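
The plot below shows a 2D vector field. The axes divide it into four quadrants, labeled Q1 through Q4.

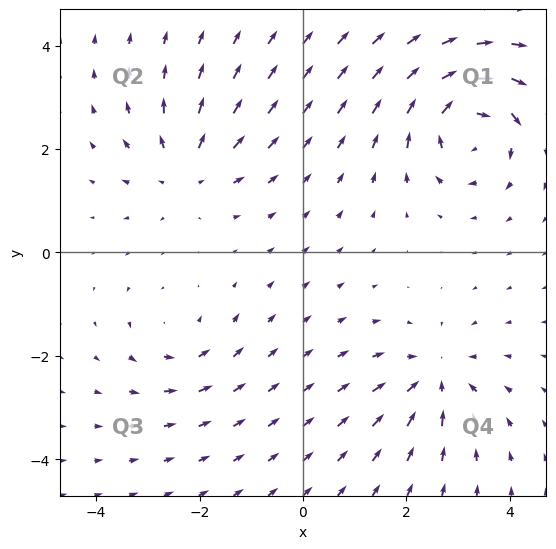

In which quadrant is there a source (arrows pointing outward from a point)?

The source sits at approximately (-2.3, 1.6), which lies in quadrant Q2. The divergence there is about +4, positive as expected for a source.

Q2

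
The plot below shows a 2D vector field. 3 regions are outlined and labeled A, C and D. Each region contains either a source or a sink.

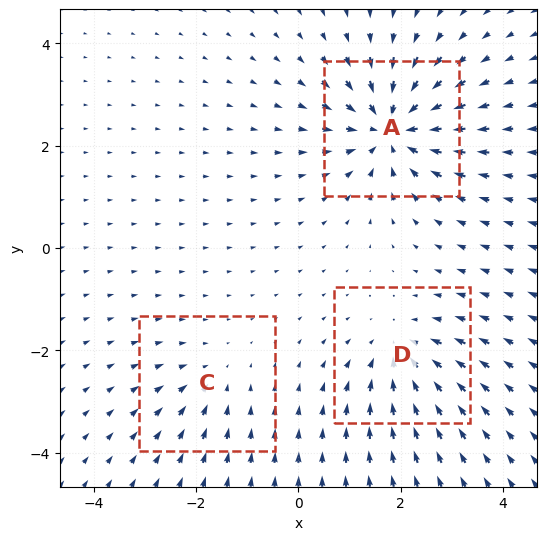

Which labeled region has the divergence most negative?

Divergence at each region's feature centre — A: about -6, C: about -2, D: about -4. Region A is most negative.

A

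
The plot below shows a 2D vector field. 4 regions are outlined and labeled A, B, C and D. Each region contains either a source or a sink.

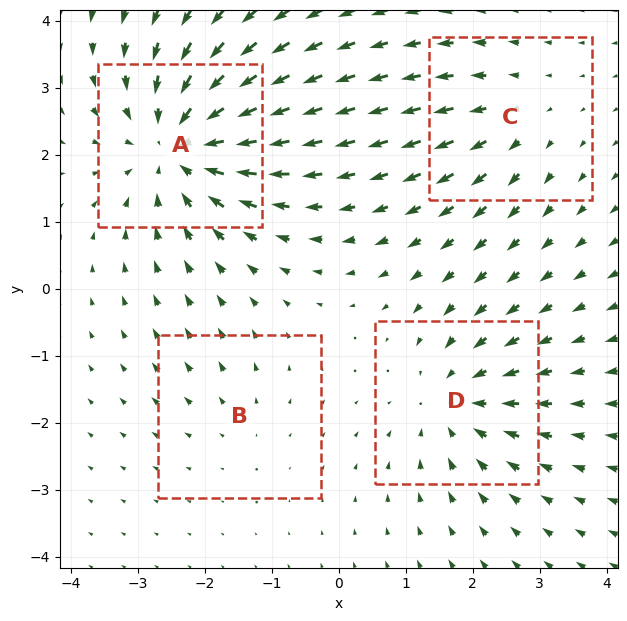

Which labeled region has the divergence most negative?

Divergence at each region's feature centre — A: about -7, B: about +2, C: about +3, D: about -4. Region A is most negative.

A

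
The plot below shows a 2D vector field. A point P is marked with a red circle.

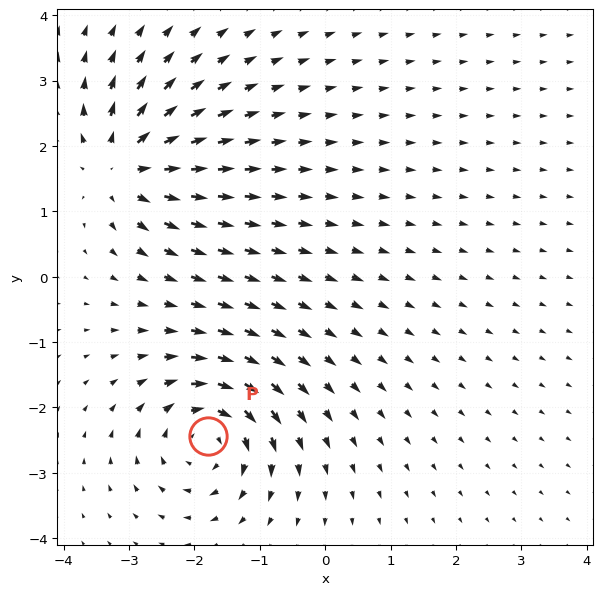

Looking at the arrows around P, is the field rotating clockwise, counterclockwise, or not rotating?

Near P at (-1.8, -2.4) the arrows circulate clockwise. The curl (z-component) there is about -6; negative curl means clockwise rotation.

clockwise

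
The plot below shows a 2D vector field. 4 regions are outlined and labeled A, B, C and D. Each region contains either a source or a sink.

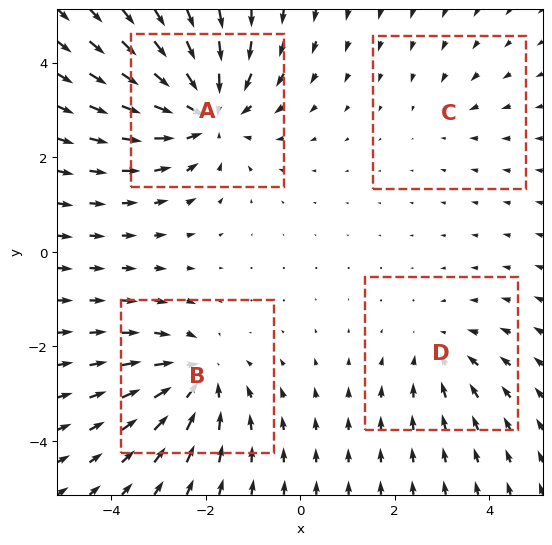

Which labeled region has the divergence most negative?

Divergence at each region's feature centre — A: about -6, B: about -4, C: about -2, D: about -3. Region A is most negative.

A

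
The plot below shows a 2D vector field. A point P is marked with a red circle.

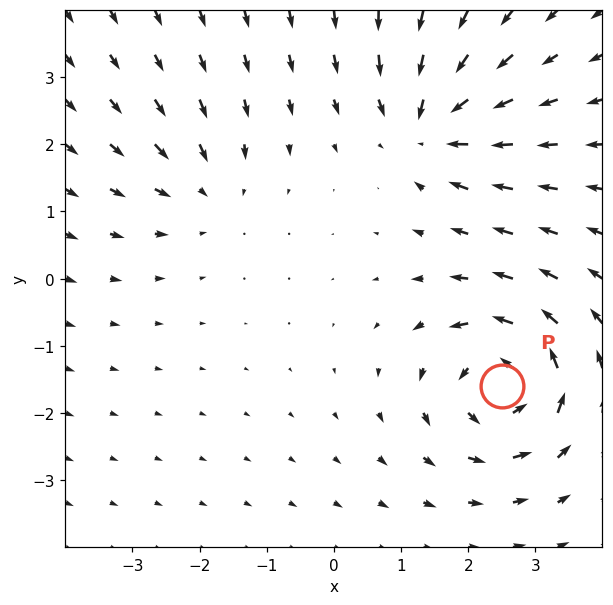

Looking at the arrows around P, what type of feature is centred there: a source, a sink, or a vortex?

At P (2.5, -1.6) the arrows circulate counterclockwise. Divergence ≈0, curl about +6 — near-zero divergence with nonzero curl is a vortex.

vortex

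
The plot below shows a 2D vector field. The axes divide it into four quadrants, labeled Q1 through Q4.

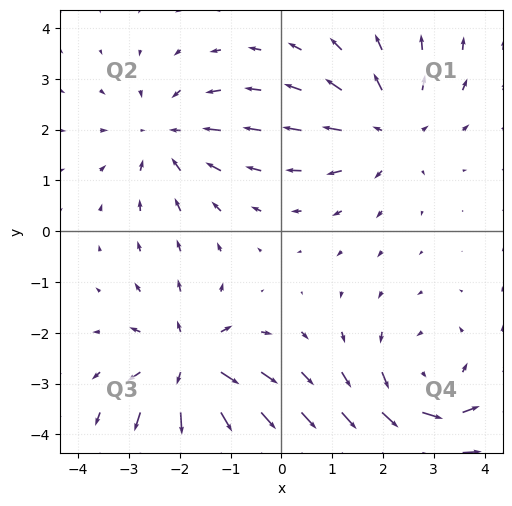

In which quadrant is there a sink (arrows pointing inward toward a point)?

Q2

The sink sits at approximately (-2.3, 1.9), which lies in quadrant Q2. The divergence there is about -3, negative as expected for a sink.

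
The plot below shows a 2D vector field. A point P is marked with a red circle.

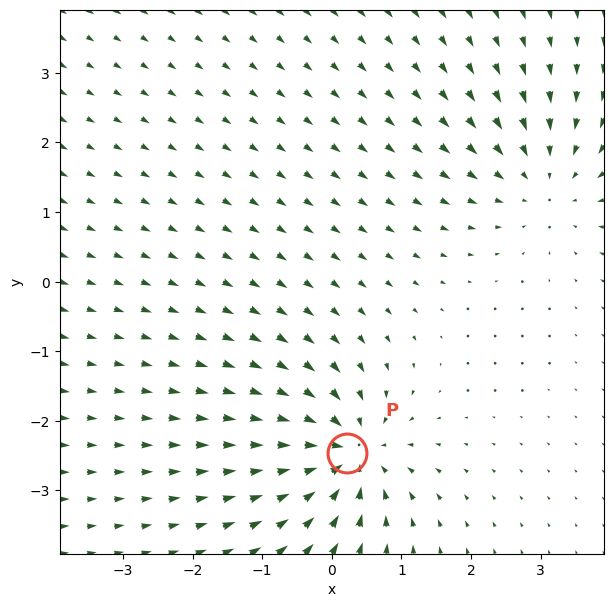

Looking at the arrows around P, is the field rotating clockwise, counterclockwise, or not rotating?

not rotating

Near P at (0.2, -2.5) the arrows show no circulation. The curl there is ≈0.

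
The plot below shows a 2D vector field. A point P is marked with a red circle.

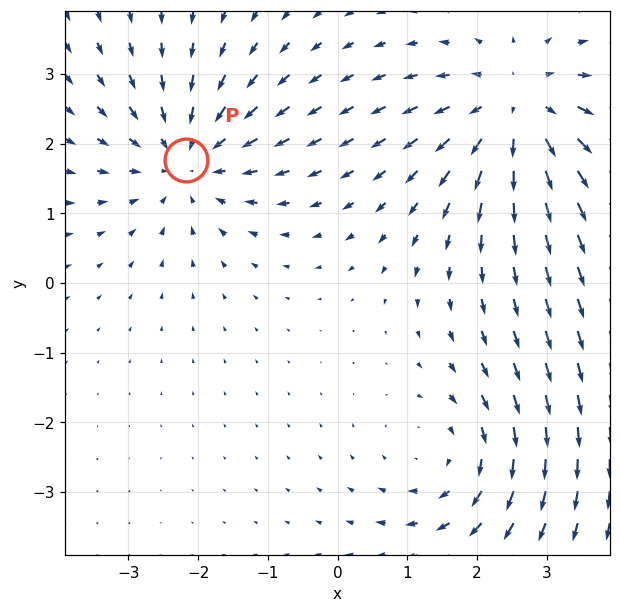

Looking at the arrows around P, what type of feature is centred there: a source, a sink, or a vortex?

At P (-2.2, 1.8) the arrows converge inward. Divergence about -3, curl ≈0 — negative divergence with near-zero curl is a sink.

sink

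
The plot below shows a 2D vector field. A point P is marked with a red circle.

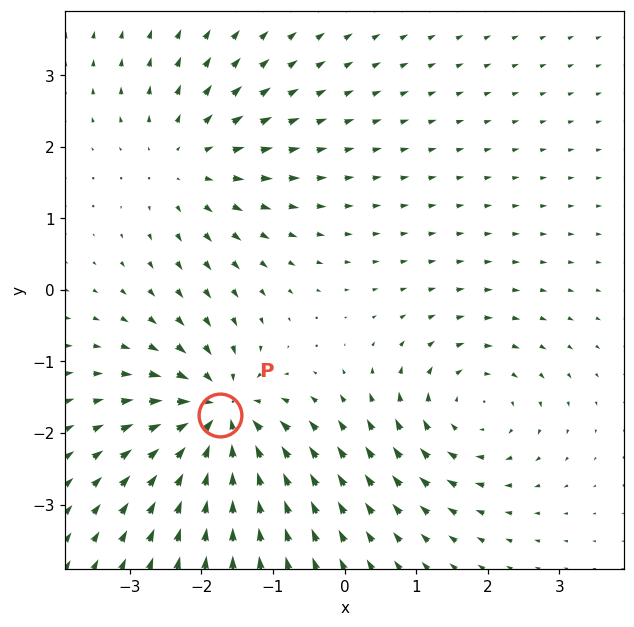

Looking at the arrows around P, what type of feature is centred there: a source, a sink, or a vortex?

sink

At P (-1.7, -1.8) the arrows converge inward. Divergence about -7, curl ≈0 — negative divergence with near-zero curl is a sink.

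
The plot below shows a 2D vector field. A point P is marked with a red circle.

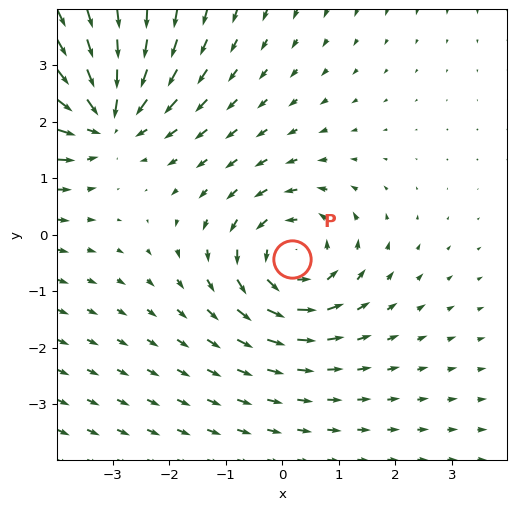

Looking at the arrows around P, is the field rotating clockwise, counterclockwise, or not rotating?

counterclockwise

Near P at (0.2, -0.4) the arrows circulate counterclockwise. The curl (z-component) there is about +4; positive curl means counterclockwise rotation.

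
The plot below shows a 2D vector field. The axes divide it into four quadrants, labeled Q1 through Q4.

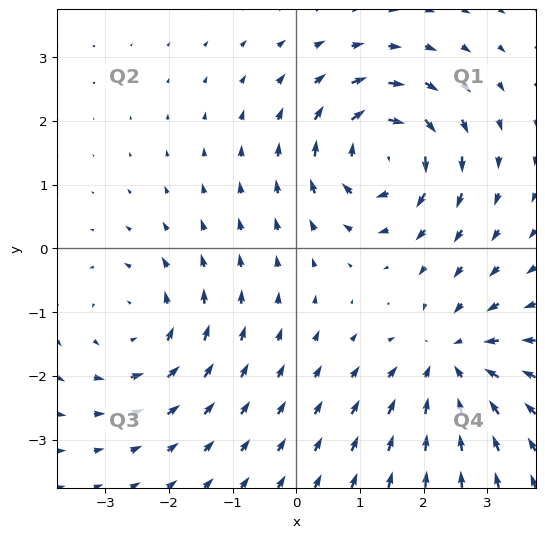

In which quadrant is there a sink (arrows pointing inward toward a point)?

The sink sits at approximately (2.4, -1.8), which lies in quadrant Q4. The divergence there is about -4, negative as expected for a sink.

Q4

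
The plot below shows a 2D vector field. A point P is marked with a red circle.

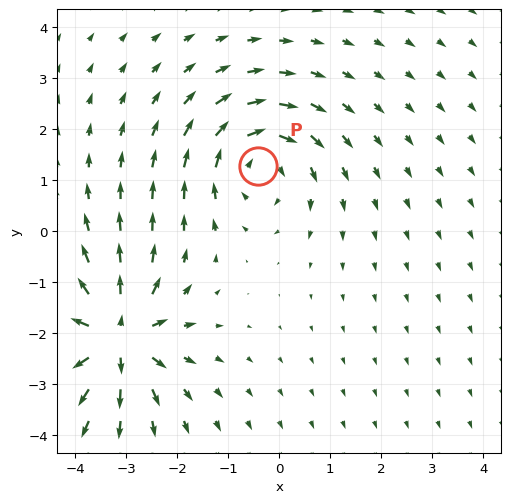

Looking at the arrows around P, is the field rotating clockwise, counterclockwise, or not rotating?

Near P at (-0.4, 1.3) the arrows circulate clockwise. The curl (z-component) there is about -4; negative curl means clockwise rotation.

clockwise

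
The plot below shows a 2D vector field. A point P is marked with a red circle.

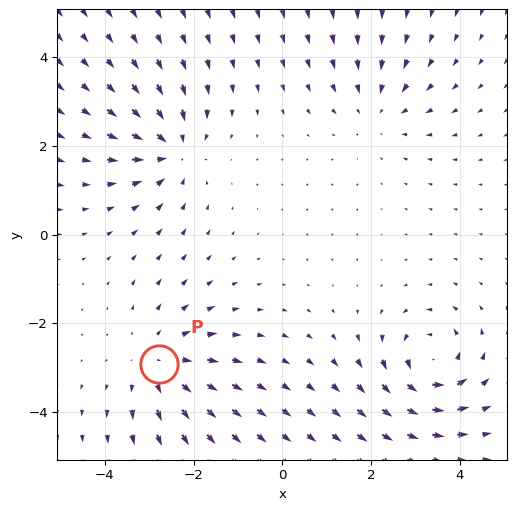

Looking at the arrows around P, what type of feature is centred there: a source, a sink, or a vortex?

source

At P (-2.8, -2.9) the arrows spread outward. Divergence about +3, curl ≈0 — positive divergence with near-zero curl is a source.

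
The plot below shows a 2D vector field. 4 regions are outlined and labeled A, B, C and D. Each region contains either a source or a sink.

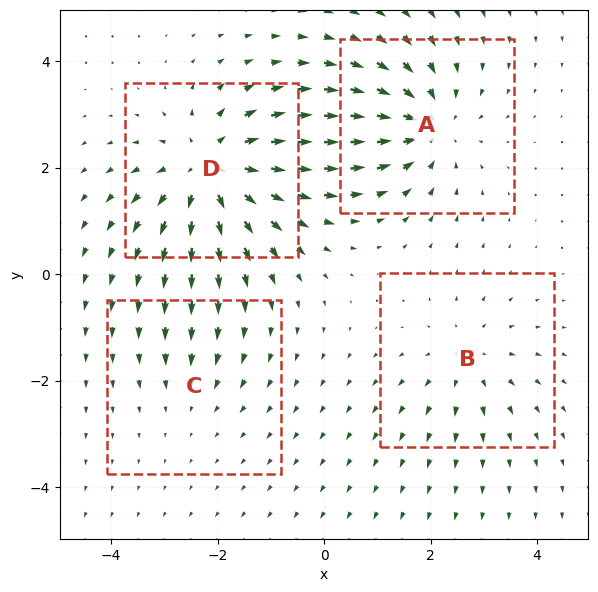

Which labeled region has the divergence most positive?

D

Divergence at each region's feature centre — A: about -5, B: about +3, C: about -2, D: about +6. Region D is most positive.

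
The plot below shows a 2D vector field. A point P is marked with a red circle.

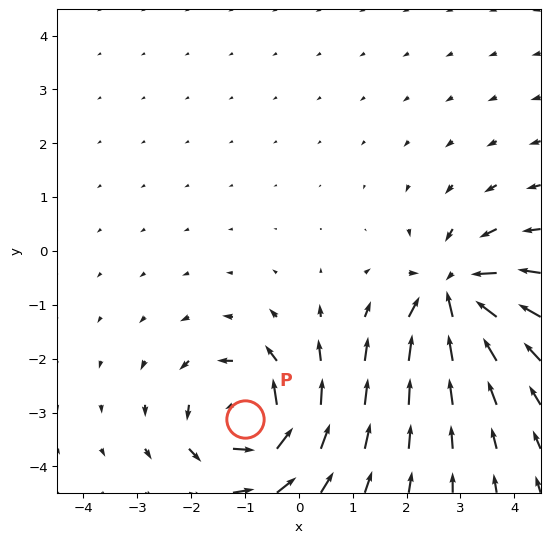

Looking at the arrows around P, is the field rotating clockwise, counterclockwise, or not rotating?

Near P at (-1.0, -3.1) the arrows circulate counterclockwise. The curl (z-component) there is about +6; positive curl means counterclockwise rotation.

counterclockwise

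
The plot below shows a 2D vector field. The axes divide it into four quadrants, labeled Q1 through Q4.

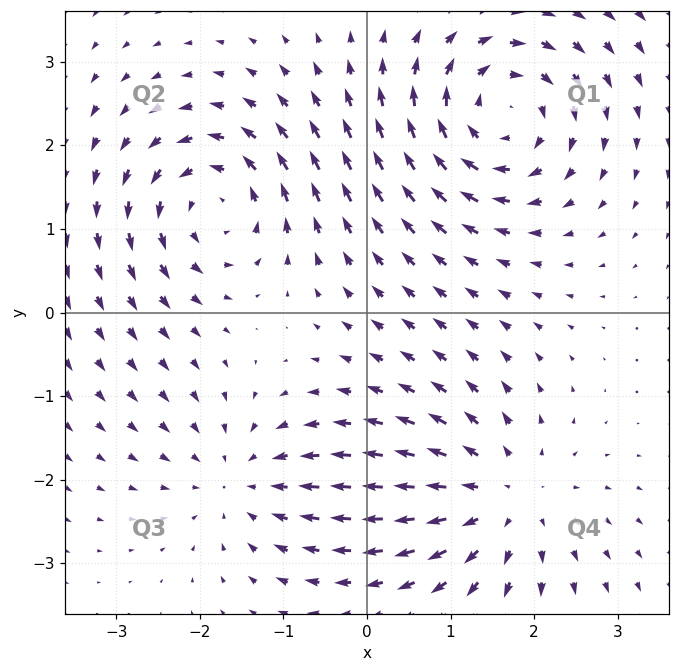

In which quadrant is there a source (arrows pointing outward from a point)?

The source sits at approximately (1.6, -2.2), which lies in quadrant Q4. The divergence there is about +4, positive as expected for a source.

Q4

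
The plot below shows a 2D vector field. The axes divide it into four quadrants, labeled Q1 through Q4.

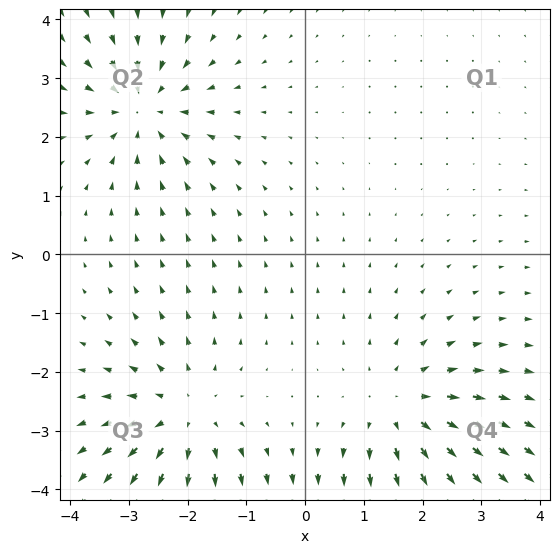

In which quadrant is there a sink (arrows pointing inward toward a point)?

The sink sits at approximately (-2.8, 2.5), which lies in quadrant Q2. The divergence there is about -3, negative as expected for a sink.

Q2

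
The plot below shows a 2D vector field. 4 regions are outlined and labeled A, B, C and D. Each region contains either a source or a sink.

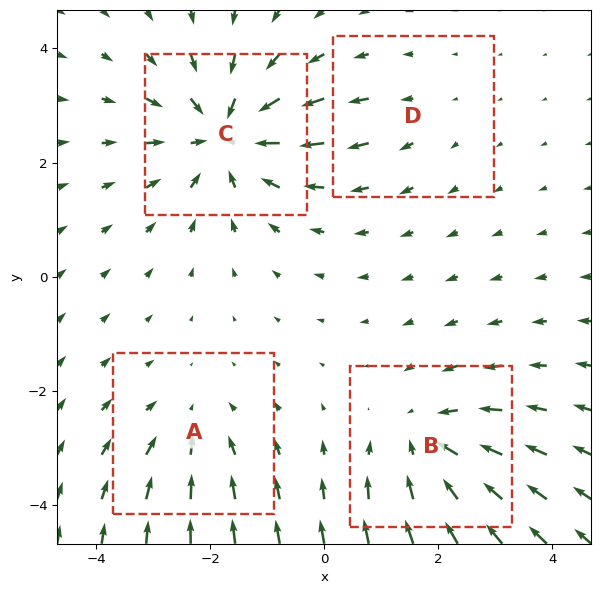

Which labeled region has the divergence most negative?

Divergence at each region's feature centre — A: about -3, B: about -4, C: about -6, D: about +2. Region C is most negative.

C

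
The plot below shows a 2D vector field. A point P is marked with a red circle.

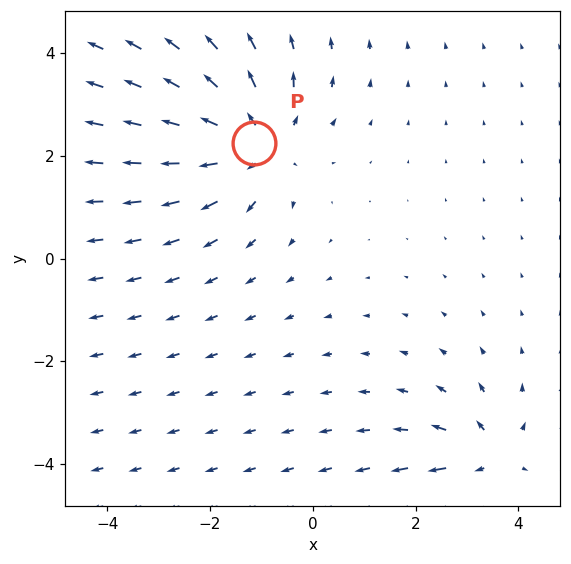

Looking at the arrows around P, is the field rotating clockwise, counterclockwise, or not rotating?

not rotating

Near P at (-1.1, 2.2) the arrows show no circulation. The curl there is ≈0.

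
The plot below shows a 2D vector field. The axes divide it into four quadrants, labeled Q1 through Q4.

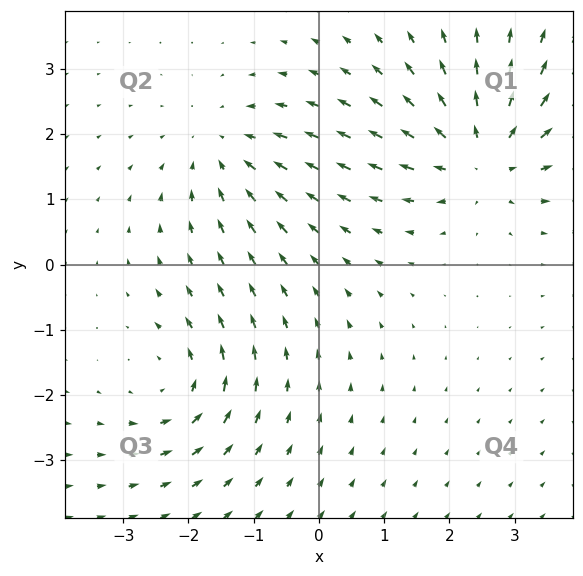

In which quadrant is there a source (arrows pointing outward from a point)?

The source sits at approximately (2.5, 1.7), which lies in quadrant Q1. The divergence there is about +5, positive as expected for a source.

Q1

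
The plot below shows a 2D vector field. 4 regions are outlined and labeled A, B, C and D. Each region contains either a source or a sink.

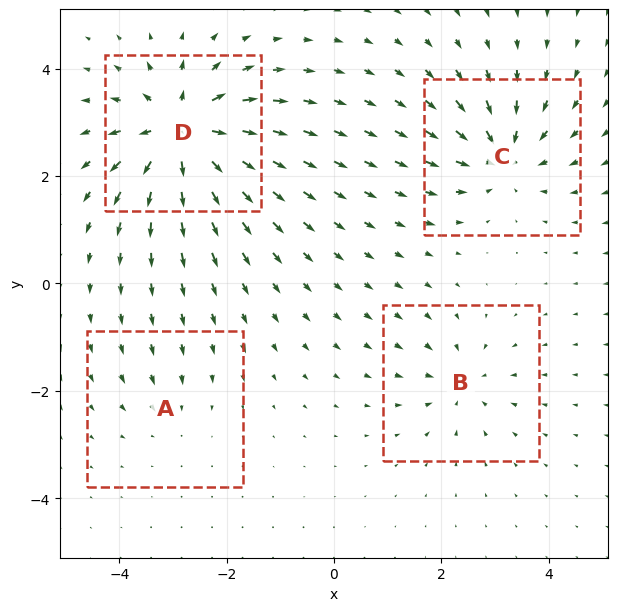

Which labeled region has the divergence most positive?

D

Divergence at each region's feature centre — A: about -2, B: about -4, C: about -6, D: about +9. Region D is most positive.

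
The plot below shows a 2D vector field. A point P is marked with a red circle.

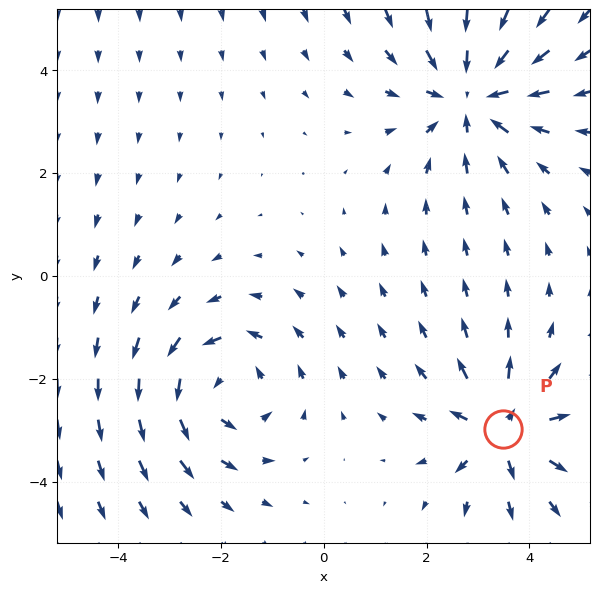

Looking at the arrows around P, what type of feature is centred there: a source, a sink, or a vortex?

source

At P (3.5, -3.0) the arrows spread outward. Divergence about +4, curl ≈0 — positive divergence with near-zero curl is a source.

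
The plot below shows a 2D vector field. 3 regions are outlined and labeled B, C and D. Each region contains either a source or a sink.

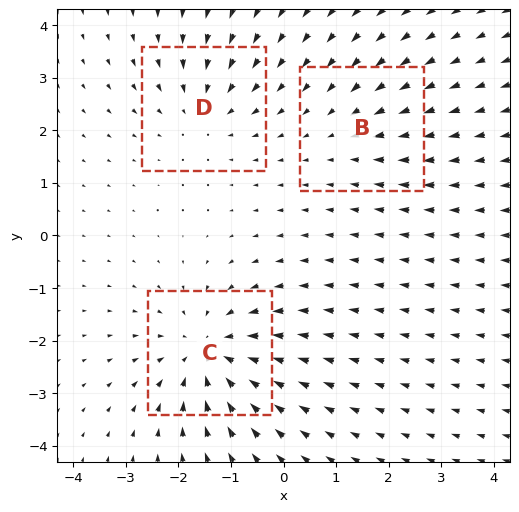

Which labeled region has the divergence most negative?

C

Divergence at each region's feature centre — B: about -2, C: about -4, D: about -3. Region C is most negative.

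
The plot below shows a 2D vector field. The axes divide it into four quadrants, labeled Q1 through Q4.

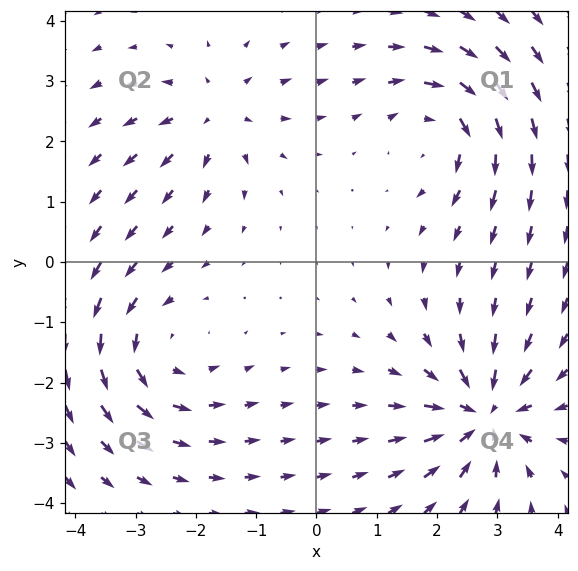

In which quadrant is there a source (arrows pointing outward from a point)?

The source sits at approximately (-1.7, 2.5), which lies in quadrant Q2. The divergence there is about +4, positive as expected for a source.

Q2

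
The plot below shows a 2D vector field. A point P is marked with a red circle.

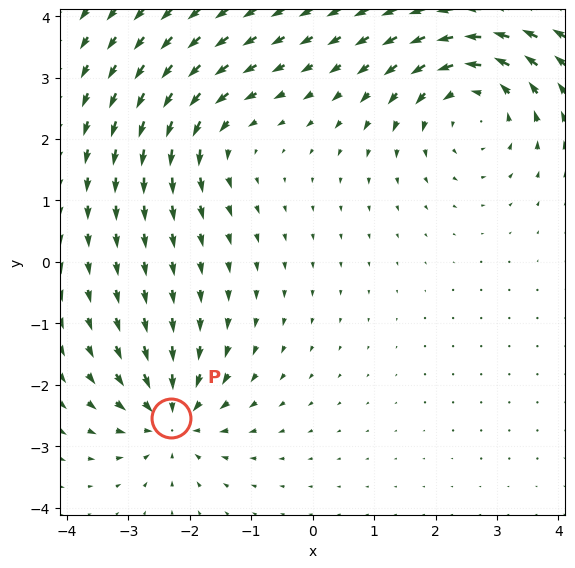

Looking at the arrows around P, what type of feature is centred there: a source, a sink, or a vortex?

At P (-2.3, -2.5) the arrows converge inward. Divergence about -4, curl ≈0 — negative divergence with near-zero curl is a sink.

sink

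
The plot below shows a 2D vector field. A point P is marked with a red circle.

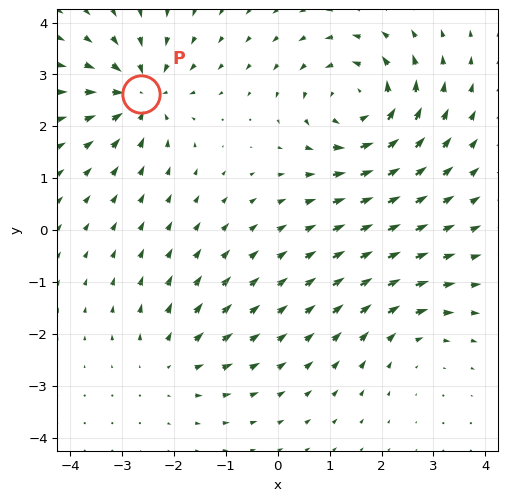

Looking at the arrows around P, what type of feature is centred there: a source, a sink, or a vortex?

At P (-2.6, 2.6) the arrows converge inward. Divergence about -5, curl ≈0 — negative divergence with near-zero curl is a sink.

sink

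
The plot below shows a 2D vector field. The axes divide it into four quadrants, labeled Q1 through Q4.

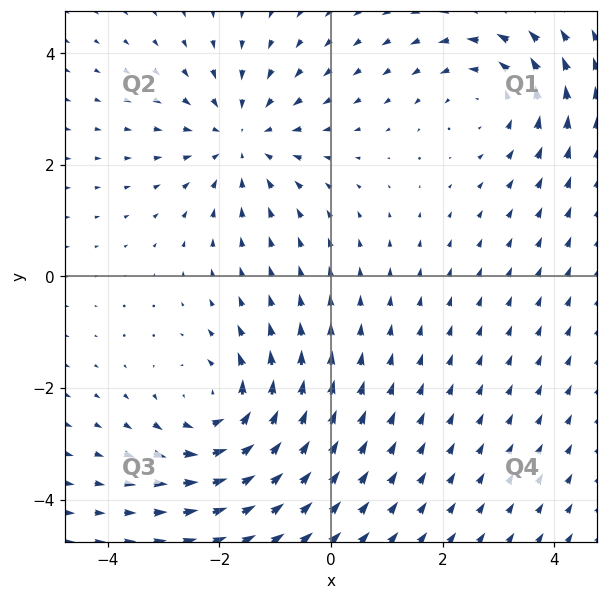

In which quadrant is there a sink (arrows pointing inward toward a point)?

The sink sits at approximately (-1.6, 2.5), which lies in quadrant Q2. The divergence there is about -4, negative as expected for a sink.

Q2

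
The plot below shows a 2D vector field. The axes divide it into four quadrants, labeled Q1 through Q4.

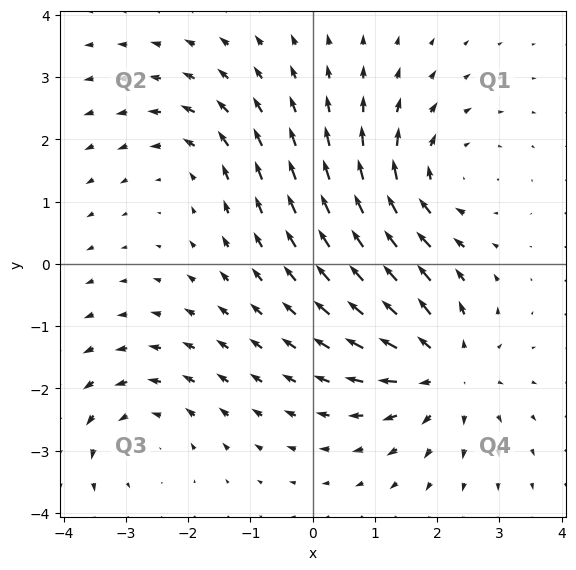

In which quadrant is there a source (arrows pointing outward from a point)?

The source sits at approximately (2.1, -1.7), which lies in quadrant Q4. The divergence there is about +5, positive as expected for a source.

Q4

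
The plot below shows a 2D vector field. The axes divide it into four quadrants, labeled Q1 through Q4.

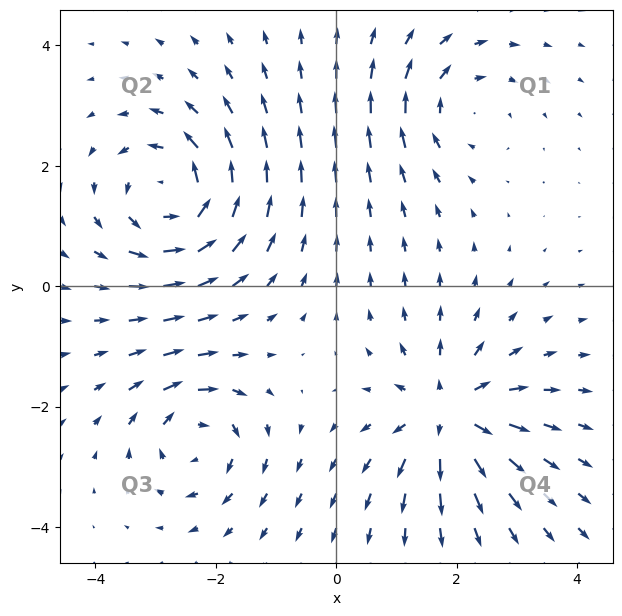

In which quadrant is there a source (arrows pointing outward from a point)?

Q4

The source sits at approximately (1.9, -2.1), which lies in quadrant Q4. The divergence there is about +5, positive as expected for a source.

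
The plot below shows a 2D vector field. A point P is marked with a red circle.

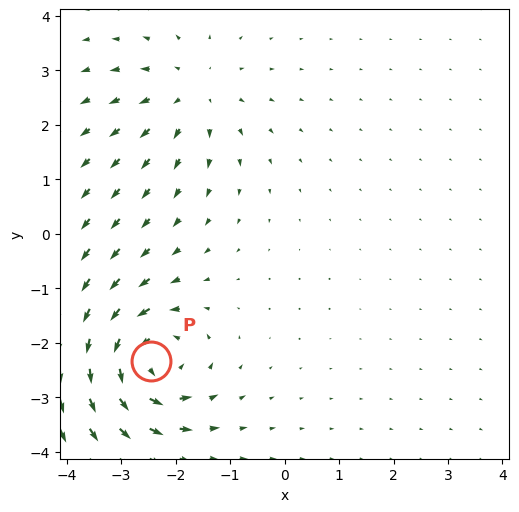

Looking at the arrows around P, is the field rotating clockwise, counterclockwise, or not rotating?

Near P at (-2.5, -2.3) the arrows circulate counterclockwise. The curl (z-component) there is about +6; positive curl means counterclockwise rotation.

counterclockwise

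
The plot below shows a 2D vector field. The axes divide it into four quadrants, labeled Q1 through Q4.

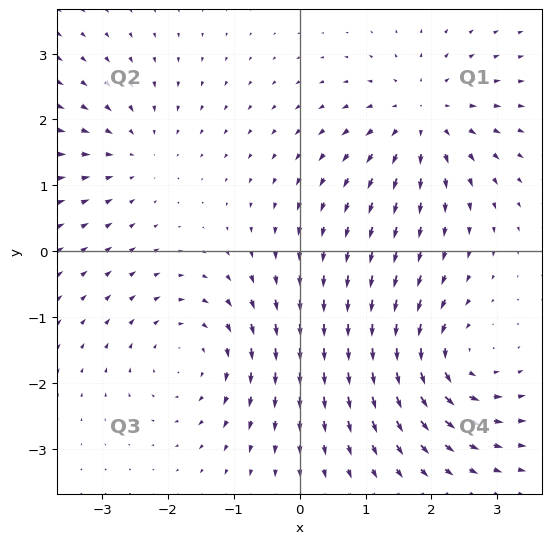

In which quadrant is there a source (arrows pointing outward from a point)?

Q1

The source sits at approximately (1.9, 2.0), which lies in quadrant Q1. The divergence there is about +5, positive as expected for a source.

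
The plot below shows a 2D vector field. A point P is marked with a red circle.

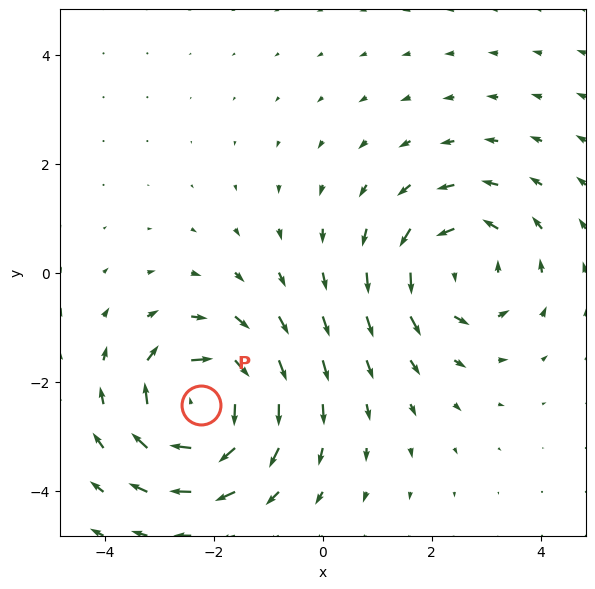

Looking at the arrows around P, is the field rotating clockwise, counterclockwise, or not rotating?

Near P at (-2.2, -2.4) the arrows circulate clockwise. The curl (z-component) there is about -5; negative curl means clockwise rotation.

clockwise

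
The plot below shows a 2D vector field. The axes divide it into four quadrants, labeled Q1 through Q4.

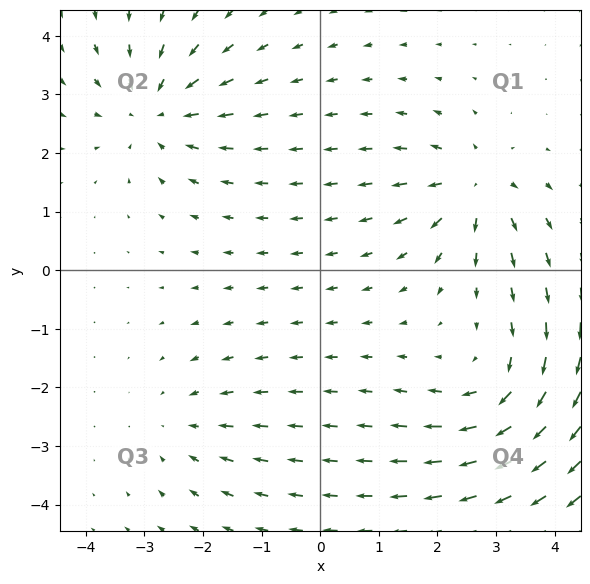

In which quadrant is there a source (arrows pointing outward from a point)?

The source sits at approximately (2.6, 1.4), which lies in quadrant Q1. The divergence there is about +5, positive as expected for a source.

Q1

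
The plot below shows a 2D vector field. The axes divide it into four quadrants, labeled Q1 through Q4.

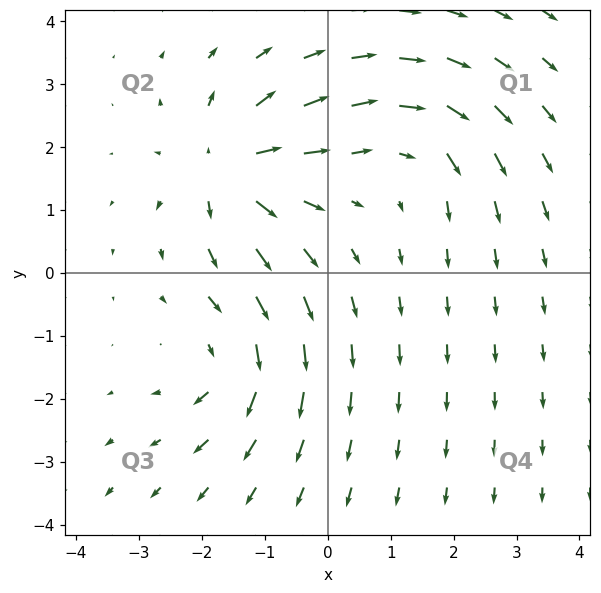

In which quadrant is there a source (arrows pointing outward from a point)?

The source sits at approximately (-1.6, 1.7), which lies in quadrant Q2. The divergence there is about +6, positive as expected for a source.

Q2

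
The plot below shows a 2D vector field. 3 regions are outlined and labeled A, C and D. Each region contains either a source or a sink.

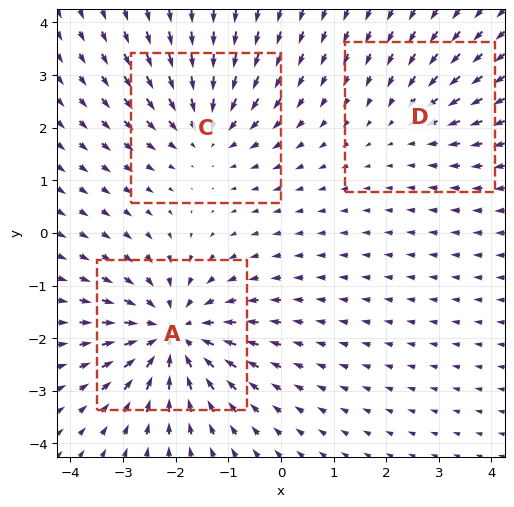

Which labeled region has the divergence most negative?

Divergence at each region's feature centre — A: about -5, C: about -3, D: about -2. Region A is most negative.

A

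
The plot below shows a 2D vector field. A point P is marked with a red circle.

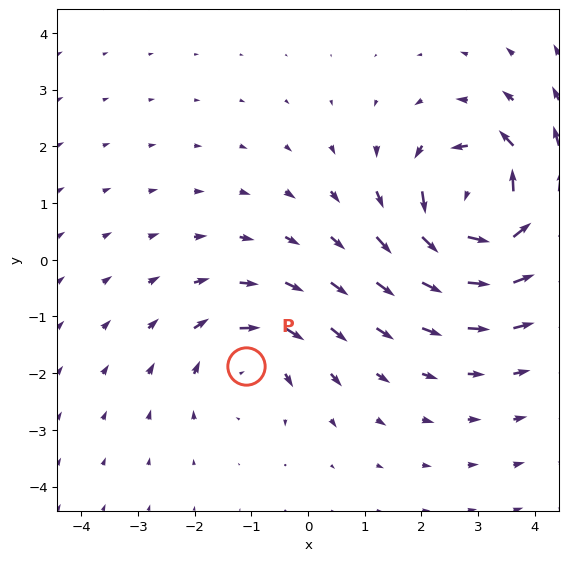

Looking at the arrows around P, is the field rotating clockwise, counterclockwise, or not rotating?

clockwise

Near P at (-1.1, -1.9) the arrows circulate clockwise. The curl (z-component) there is about -3; negative curl means clockwise rotation.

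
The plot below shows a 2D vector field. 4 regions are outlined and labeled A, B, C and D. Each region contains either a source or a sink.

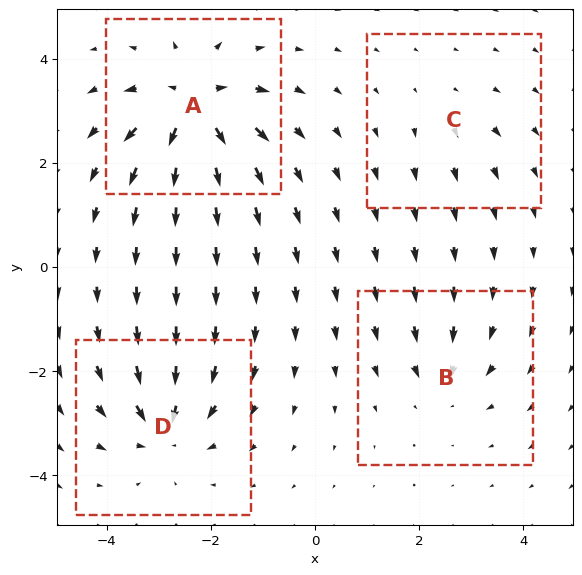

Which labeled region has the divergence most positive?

Divergence at each region's feature centre — A: about +9, B: about -4, C: about +2, D: about -7. Region A is most positive.

A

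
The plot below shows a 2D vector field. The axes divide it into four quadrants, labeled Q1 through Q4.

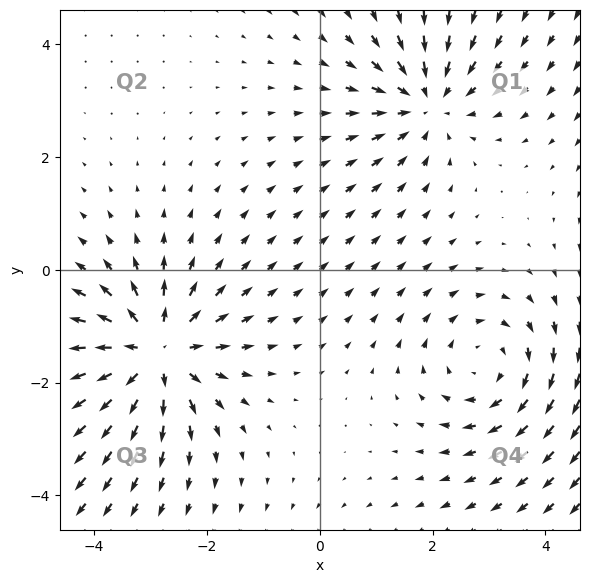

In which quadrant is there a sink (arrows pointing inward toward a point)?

The sink sits at approximately (1.9, 3.0), which lies in quadrant Q1. The divergence there is about -3, negative as expected for a sink.

Q1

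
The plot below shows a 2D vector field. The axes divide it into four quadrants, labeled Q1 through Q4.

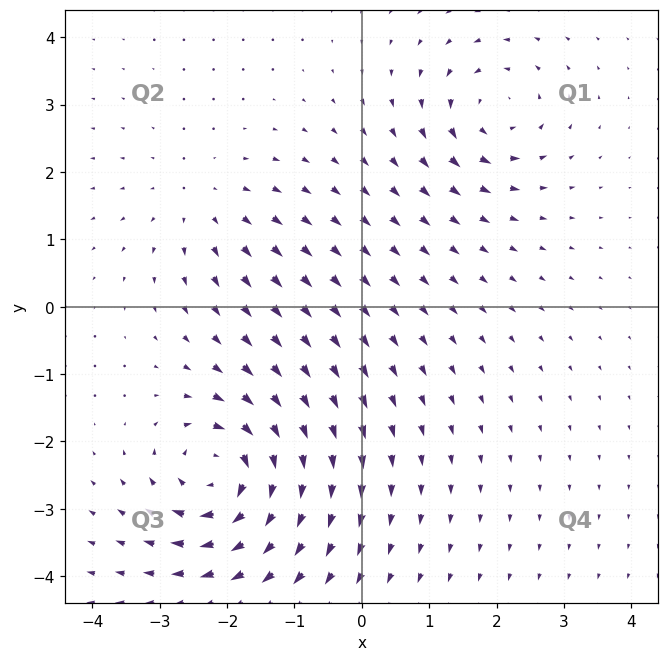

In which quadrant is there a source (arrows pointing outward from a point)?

The source sits at approximately (-2.4, 1.5), which lies in quadrant Q2. The divergence there is about +2, positive as expected for a source.

Q2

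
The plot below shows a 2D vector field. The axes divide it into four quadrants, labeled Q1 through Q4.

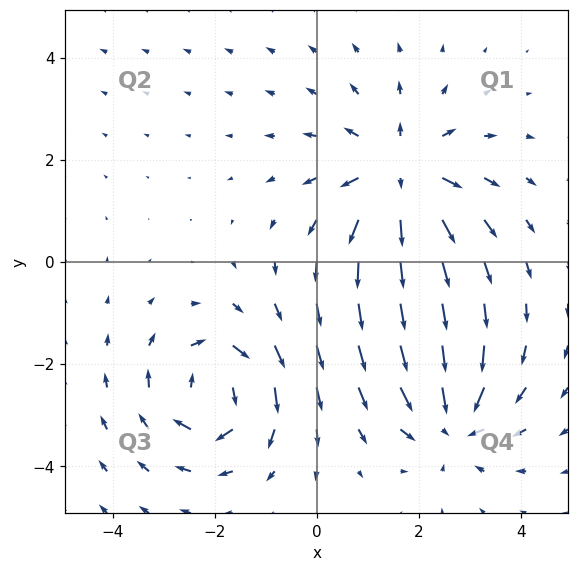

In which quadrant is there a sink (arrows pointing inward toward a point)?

Q4

The sink sits at approximately (2.7, -3.2), which lies in quadrant Q4. The divergence there is about -5, negative as expected for a sink.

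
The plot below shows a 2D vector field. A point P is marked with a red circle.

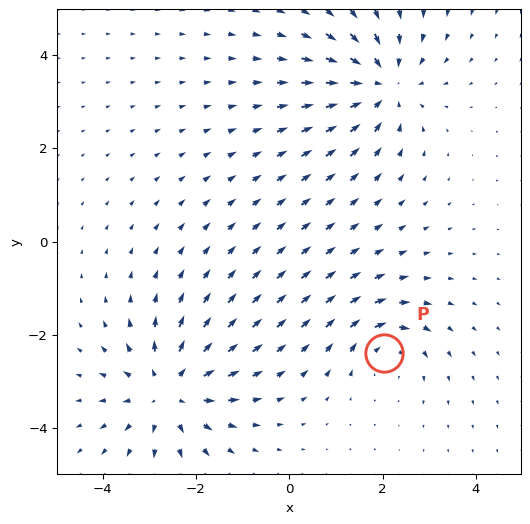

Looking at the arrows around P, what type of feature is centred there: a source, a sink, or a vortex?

At P (2.0, -2.4) the arrows circulate clockwise. Divergence ≈0, curl about -4 — near-zero divergence with nonzero curl is a vortex.

vortex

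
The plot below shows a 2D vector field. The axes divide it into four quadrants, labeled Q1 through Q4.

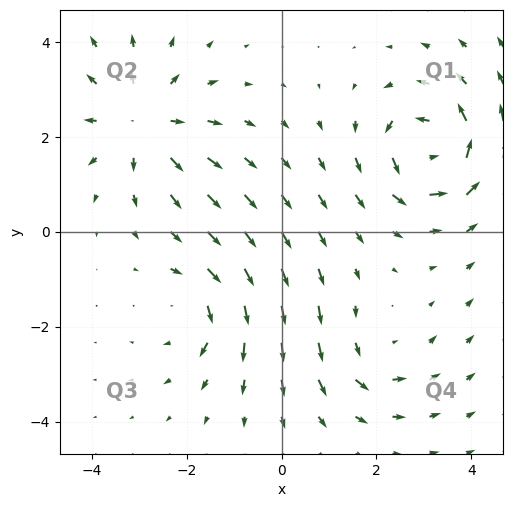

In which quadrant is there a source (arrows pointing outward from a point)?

The source sits at approximately (-2.9, 2.3), which lies in quadrant Q2. The divergence there is about +3, positive as expected for a source.

Q2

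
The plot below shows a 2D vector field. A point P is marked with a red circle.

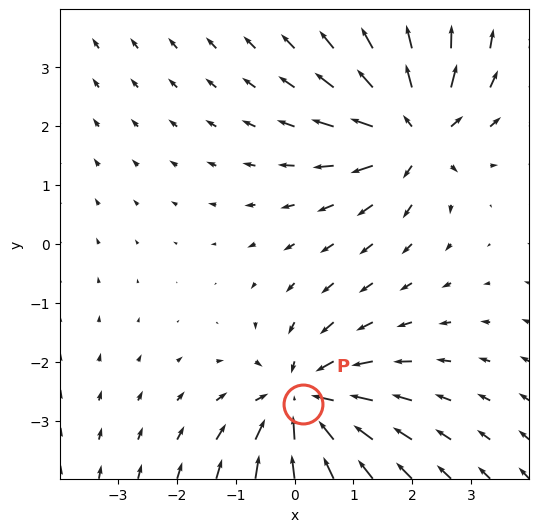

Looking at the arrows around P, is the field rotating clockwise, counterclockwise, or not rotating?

not rotating

Near P at (0.1, -2.7) the arrows show no circulation. The curl there is ≈0.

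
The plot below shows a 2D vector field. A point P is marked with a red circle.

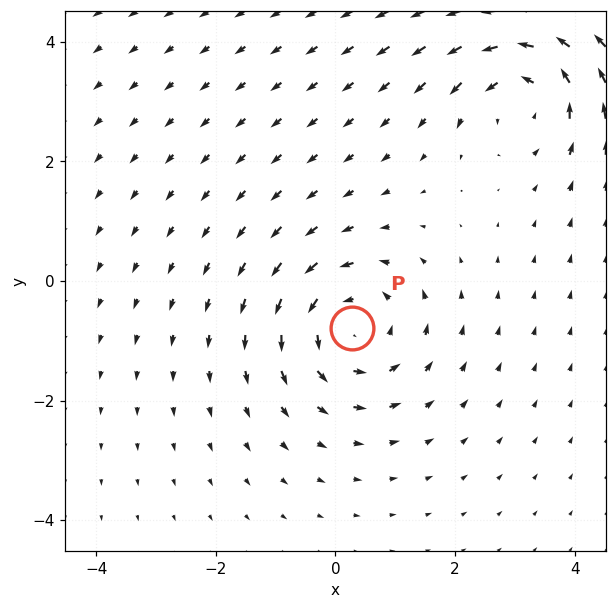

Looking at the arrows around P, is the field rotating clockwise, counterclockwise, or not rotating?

Near P at (0.3, -0.8) the arrows circulate counterclockwise. The curl (z-component) there is about +3; positive curl means counterclockwise rotation.

counterclockwise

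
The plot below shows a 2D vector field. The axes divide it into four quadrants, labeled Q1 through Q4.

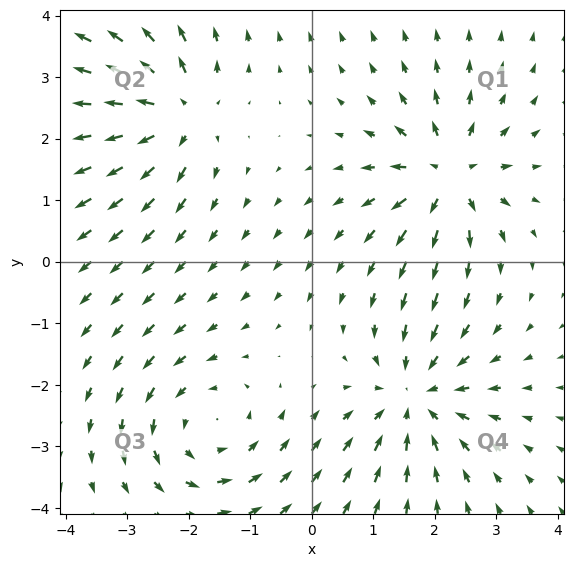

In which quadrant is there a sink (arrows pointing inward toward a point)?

The sink sits at approximately (1.7, -2.2), which lies in quadrant Q4. The divergence there is about -5, negative as expected for a sink.

Q4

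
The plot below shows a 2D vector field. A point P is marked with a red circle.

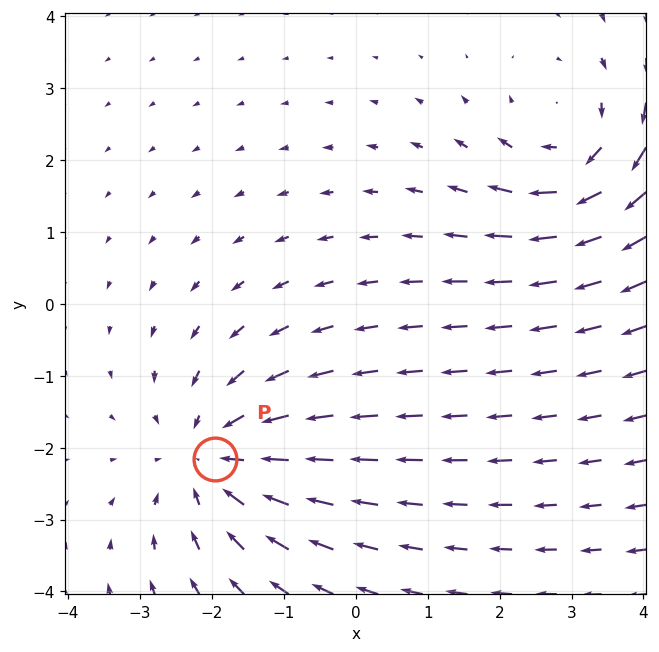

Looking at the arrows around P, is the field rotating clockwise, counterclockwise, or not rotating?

not rotating

Near P at (-2.0, -2.2) the arrows show no circulation. The curl there is ≈0.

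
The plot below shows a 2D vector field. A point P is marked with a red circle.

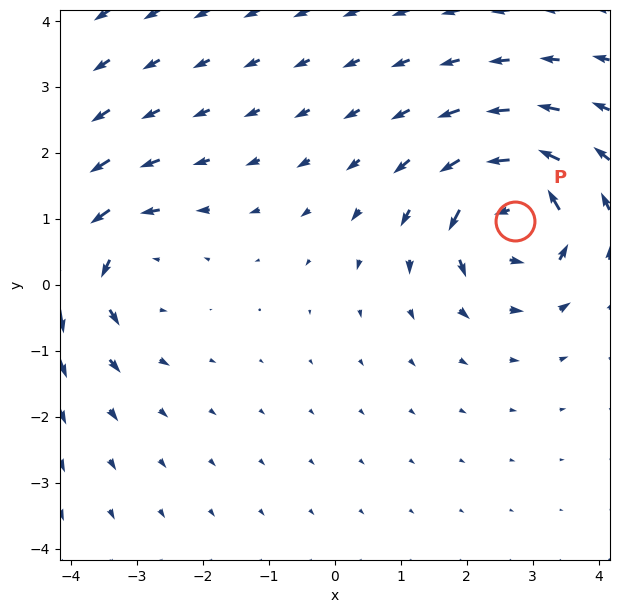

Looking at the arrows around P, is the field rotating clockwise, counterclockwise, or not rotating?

Near P at (2.7, 1.0) the arrows circulate counterclockwise. The curl (z-component) there is about +7; positive curl means counterclockwise rotation.

counterclockwise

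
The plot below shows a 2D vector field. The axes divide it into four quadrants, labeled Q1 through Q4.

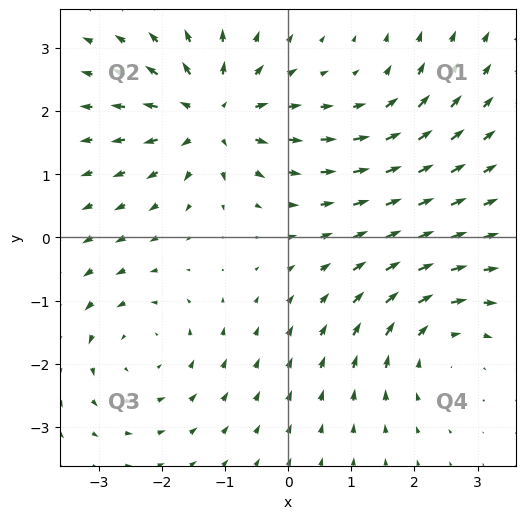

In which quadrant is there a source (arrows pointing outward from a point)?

The source sits at approximately (-1.2, 1.9), which lies in quadrant Q2. The divergence there is about +6, positive as expected for a source.

Q2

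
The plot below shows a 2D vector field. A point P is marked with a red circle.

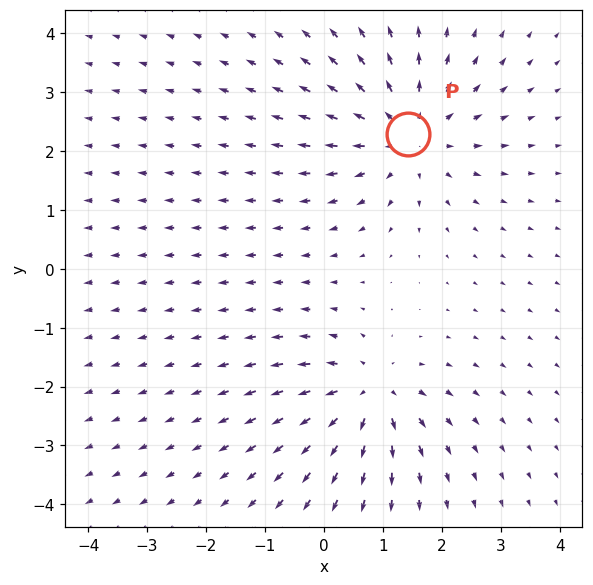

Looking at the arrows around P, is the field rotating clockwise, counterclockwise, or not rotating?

Near P at (1.4, 2.3) the arrows show no circulation. The curl there is ≈0.

not rotating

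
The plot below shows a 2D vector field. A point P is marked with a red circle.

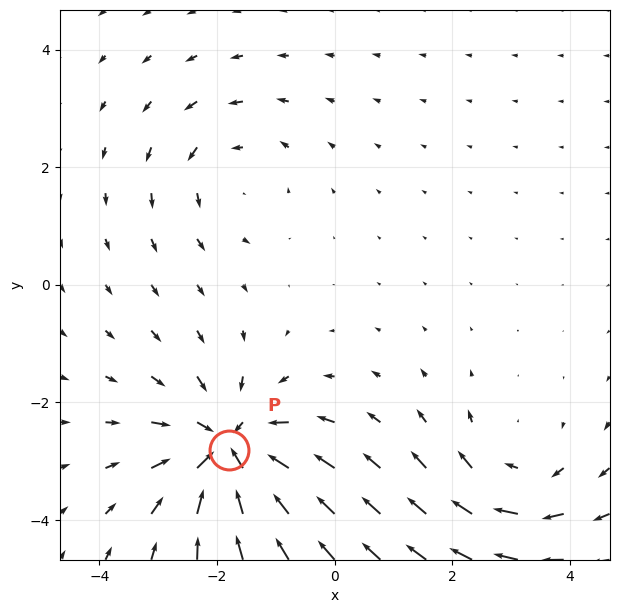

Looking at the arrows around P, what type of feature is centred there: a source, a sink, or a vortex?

sink

At P (-1.8, -2.8) the arrows converge inward. Divergence about -5, curl ≈0 — negative divergence with near-zero curl is a sink.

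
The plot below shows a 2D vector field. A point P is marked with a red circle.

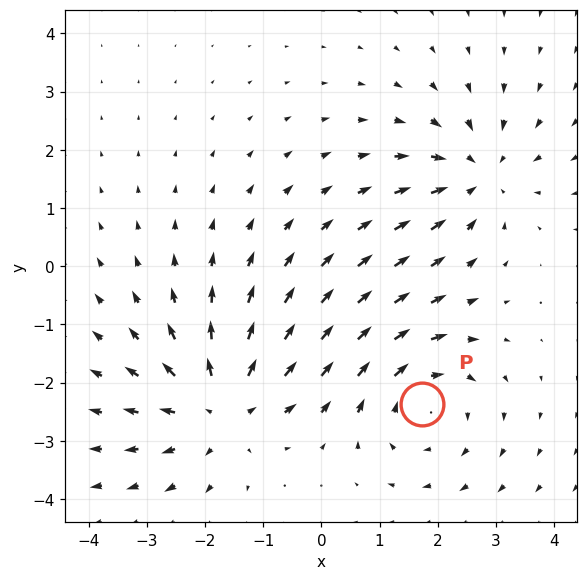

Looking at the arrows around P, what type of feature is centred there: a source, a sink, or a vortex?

vortex

At P (1.7, -2.4) the arrows circulate clockwise. Divergence ≈0, curl about -3 — near-zero divergence with nonzero curl is a vortex.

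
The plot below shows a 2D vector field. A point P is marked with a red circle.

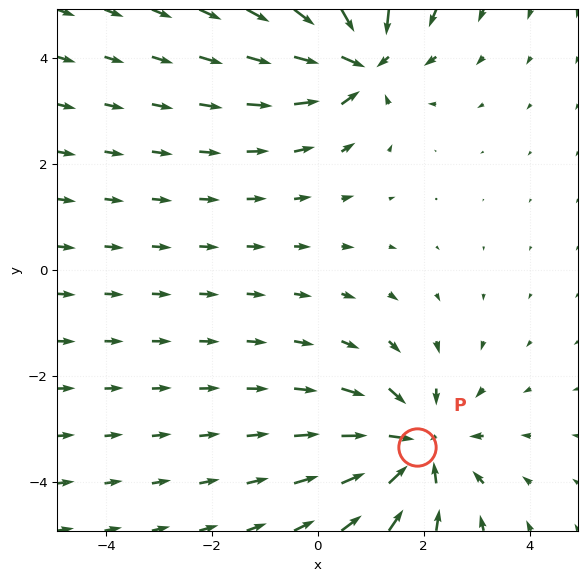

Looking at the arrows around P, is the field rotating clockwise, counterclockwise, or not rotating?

Near P at (1.9, -3.3) the arrows show no circulation. The curl there is ≈0.

not rotating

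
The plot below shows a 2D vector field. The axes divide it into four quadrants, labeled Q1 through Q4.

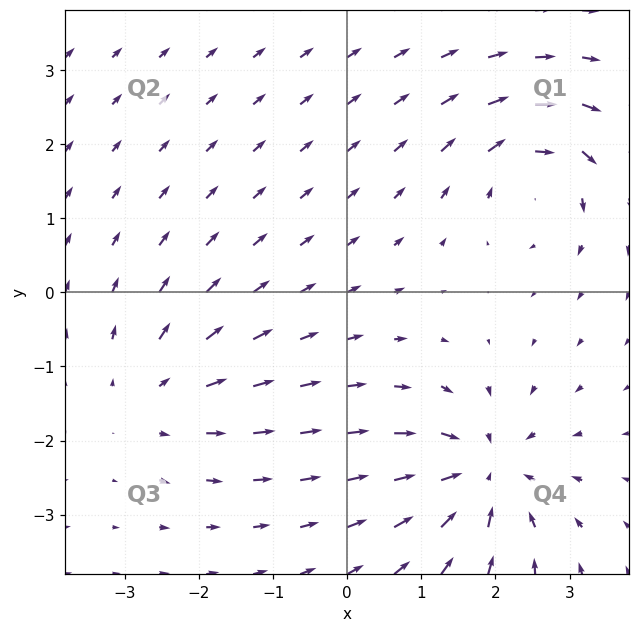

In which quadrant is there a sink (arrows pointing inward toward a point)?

Q4

The sink sits at approximately (1.8, -2.4), which lies in quadrant Q4. The divergence there is about -6, negative as expected for a sink.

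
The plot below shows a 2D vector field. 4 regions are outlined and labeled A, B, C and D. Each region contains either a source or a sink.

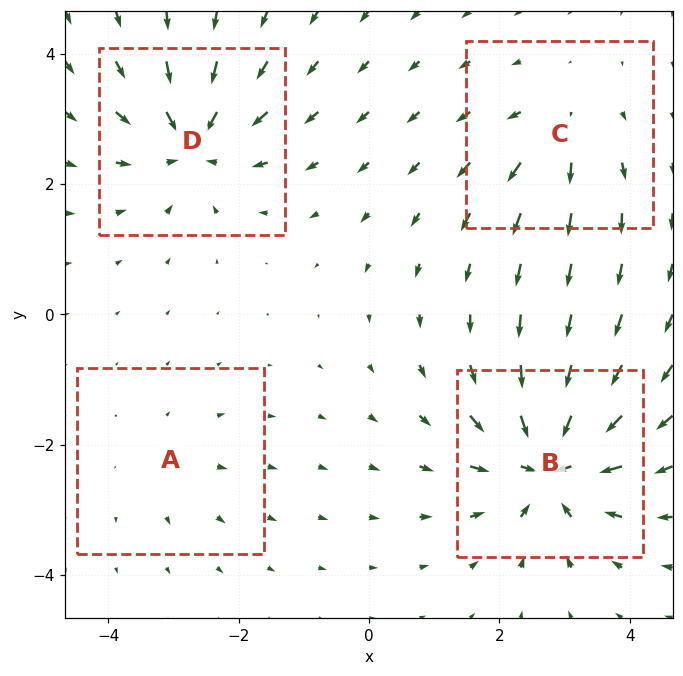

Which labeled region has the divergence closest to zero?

Divergence at each region's feature centre — A: about +2, B: about -9, C: about +4, D: about -7. Region A is closest to zero.

A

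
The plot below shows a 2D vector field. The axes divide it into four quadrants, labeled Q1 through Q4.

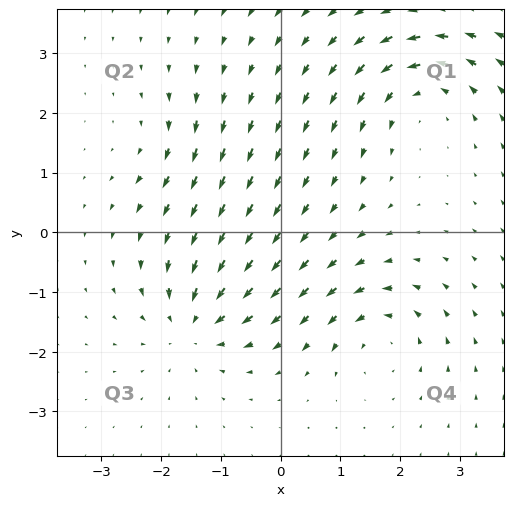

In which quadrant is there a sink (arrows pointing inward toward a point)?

Q3

The sink sits at approximately (-1.4, -1.5), which lies in quadrant Q3. The divergence there is about -6, negative as expected for a sink.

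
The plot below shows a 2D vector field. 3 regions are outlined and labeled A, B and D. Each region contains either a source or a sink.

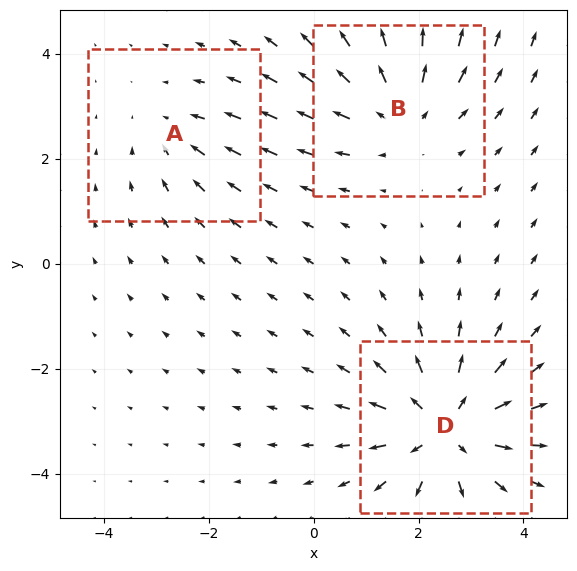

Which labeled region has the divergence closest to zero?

A

Divergence at each region's feature centre — A: about -2, B: about +3, D: about +4. Region A is closest to zero.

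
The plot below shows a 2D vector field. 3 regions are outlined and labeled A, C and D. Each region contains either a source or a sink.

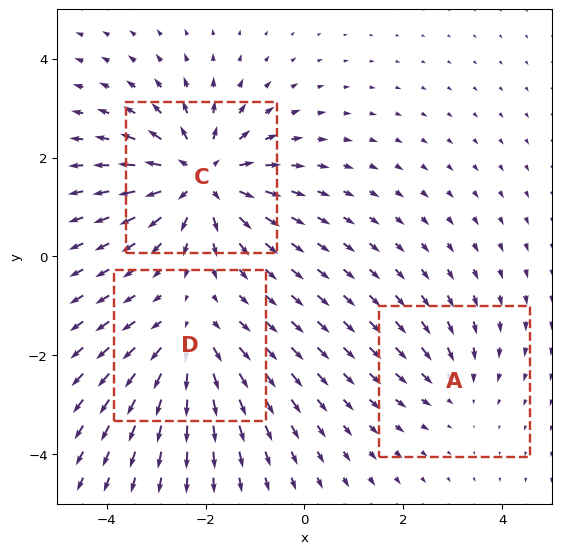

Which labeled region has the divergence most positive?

Divergence at each region's feature centre — A: about -2, C: about +5, D: about +3. Region C is most positive.

C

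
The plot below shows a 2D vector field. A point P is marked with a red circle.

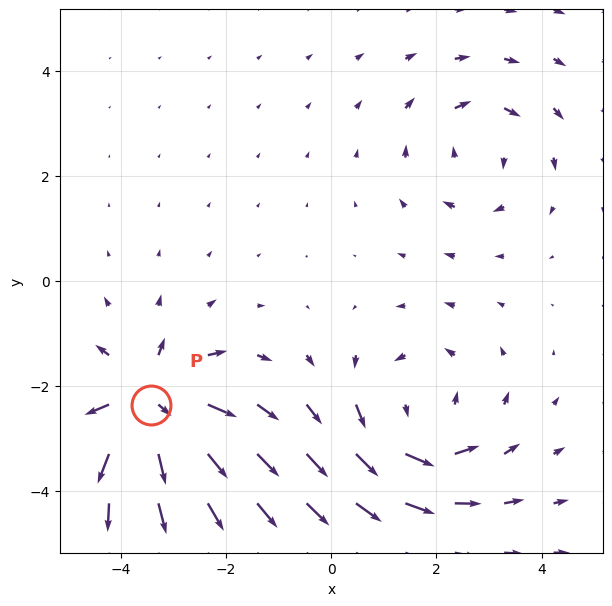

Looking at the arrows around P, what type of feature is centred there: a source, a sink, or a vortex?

At P (-3.4, -2.3) the arrows spread outward. Divergence about +6, curl ≈0 — positive divergence with near-zero curl is a source.

source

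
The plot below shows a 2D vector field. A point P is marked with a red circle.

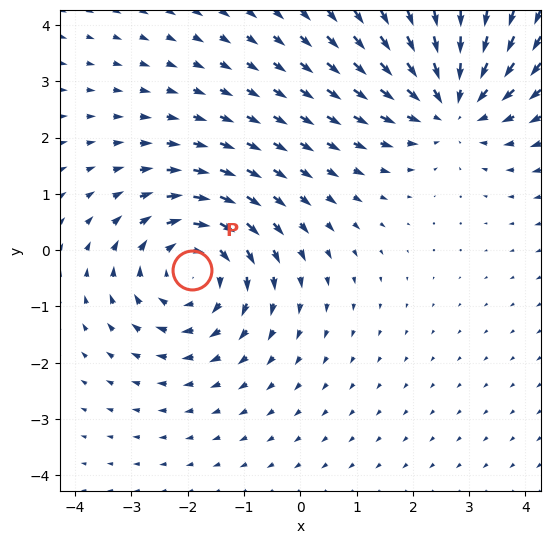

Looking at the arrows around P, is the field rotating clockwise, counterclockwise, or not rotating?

clockwise

Near P at (-1.9, -0.3) the arrows circulate clockwise. The curl (z-component) there is about -4; negative curl means clockwise rotation.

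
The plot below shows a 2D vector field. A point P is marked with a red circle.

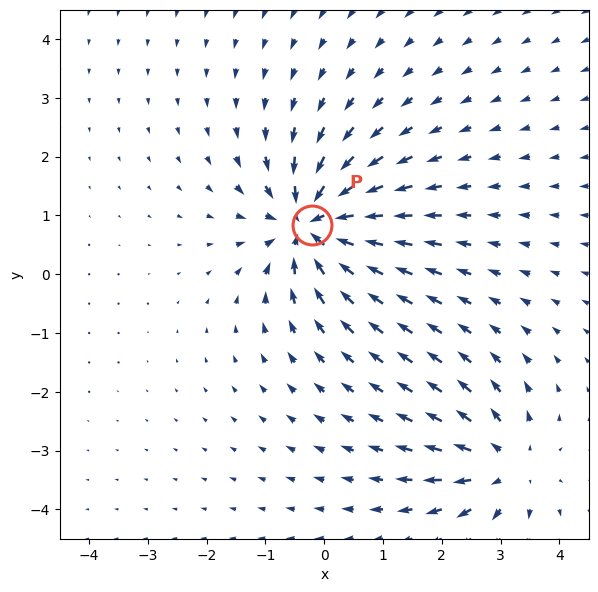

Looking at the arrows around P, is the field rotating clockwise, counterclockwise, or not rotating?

Near P at (-0.2, 0.8) the arrows show no circulation. The curl there is ≈0.

not rotating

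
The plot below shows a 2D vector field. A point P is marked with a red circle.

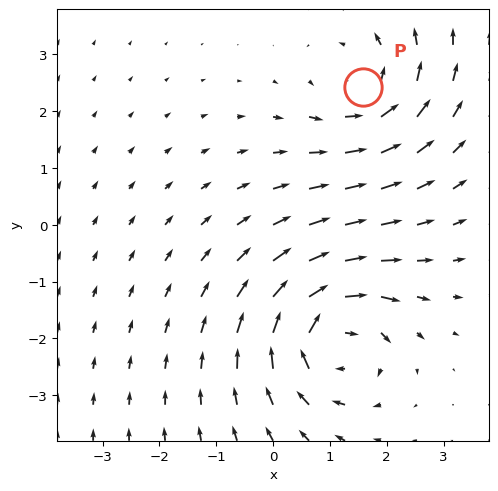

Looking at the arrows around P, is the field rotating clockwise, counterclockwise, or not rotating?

counterclockwise

Near P at (1.6, 2.4) the arrows circulate counterclockwise. The curl (z-component) there is about +3; positive curl means counterclockwise rotation.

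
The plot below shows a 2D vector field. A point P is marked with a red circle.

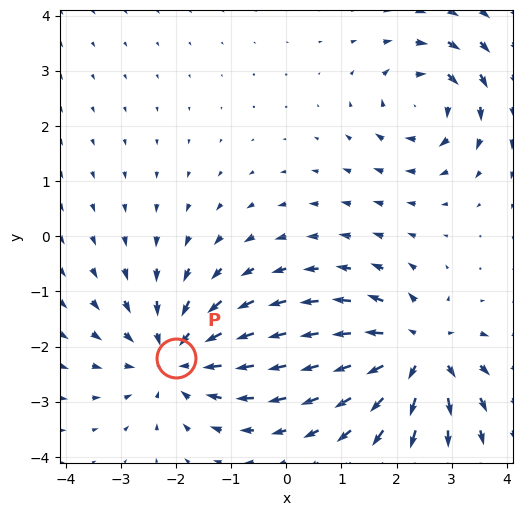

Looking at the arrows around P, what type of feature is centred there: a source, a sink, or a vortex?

At P (-2.0, -2.2) the arrows converge inward. Divergence about -3, curl ≈0 — negative divergence with near-zero curl is a sink.

sink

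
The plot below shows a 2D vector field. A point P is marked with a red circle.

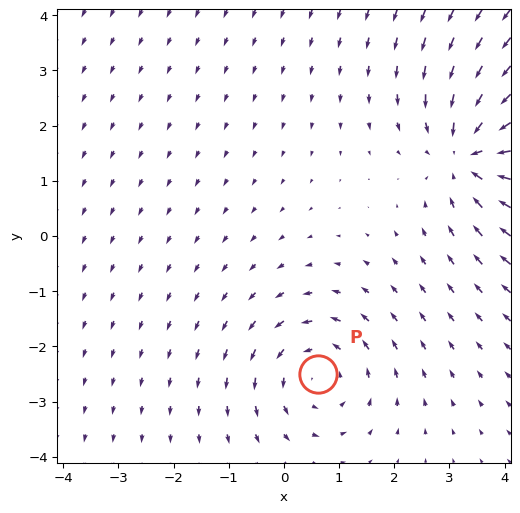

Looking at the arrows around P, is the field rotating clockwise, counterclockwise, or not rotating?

Near P at (0.6, -2.5) the arrows circulate counterclockwise. The curl (z-component) there is about +3; positive curl means counterclockwise rotation.

counterclockwise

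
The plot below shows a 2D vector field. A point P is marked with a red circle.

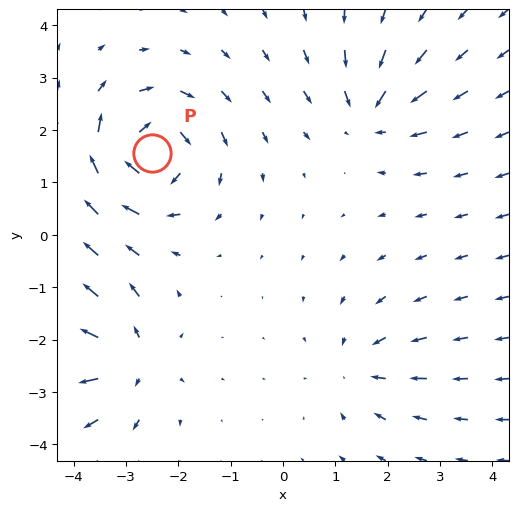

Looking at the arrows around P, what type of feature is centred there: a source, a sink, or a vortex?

vortex

At P (-2.5, 1.6) the arrows circulate clockwise. Divergence ≈0, curl about -7 — near-zero divergence with nonzero curl is a vortex.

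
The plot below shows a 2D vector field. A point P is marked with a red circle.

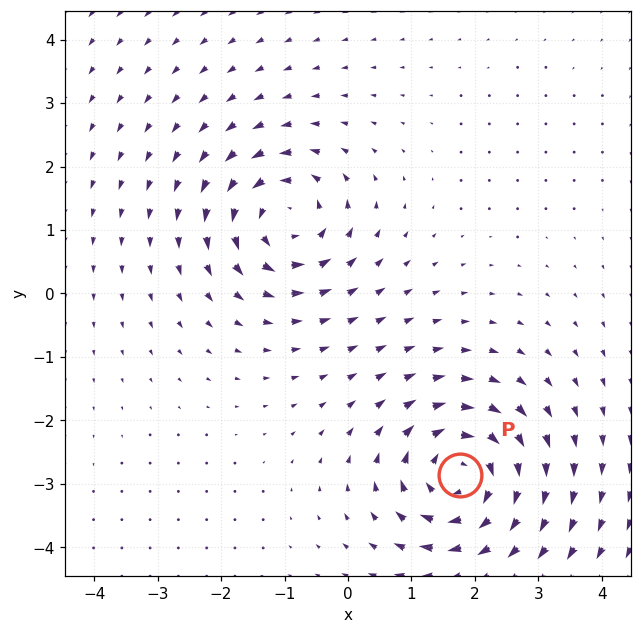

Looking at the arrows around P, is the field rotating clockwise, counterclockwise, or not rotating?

clockwise

Near P at (1.8, -2.9) the arrows circulate clockwise. The curl (z-component) there is about -7; negative curl means clockwise rotation.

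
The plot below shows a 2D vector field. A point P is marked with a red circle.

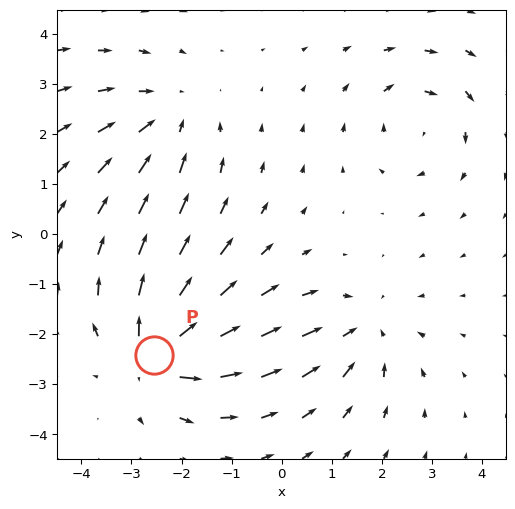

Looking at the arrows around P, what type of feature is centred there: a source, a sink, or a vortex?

source

At P (-2.6, -2.4) the arrows spread outward. Divergence about +6, curl ≈0 — positive divergence with near-zero curl is a source.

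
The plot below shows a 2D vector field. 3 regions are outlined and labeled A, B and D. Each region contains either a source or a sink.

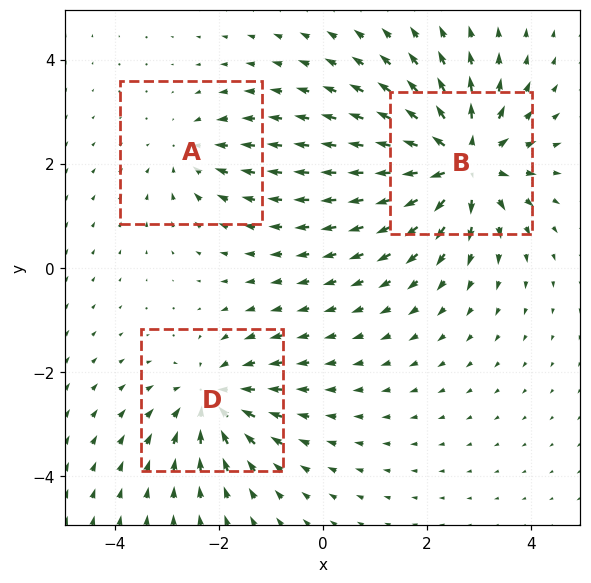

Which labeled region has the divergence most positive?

Divergence at each region's feature centre — A: about -2, B: about +5, D: about -3. Region B is most positive.

B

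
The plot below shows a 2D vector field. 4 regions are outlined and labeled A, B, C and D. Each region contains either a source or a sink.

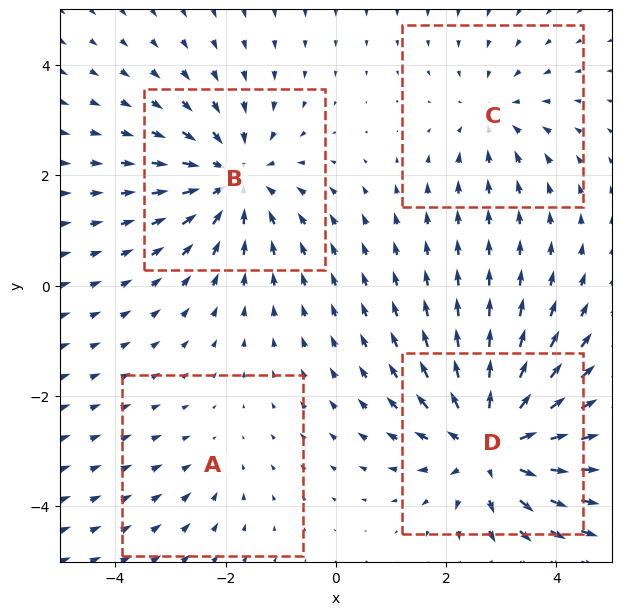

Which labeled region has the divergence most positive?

D

Divergence at each region's feature centre — A: about -2, B: about -5, C: about -3, D: about +6. Region D is most positive.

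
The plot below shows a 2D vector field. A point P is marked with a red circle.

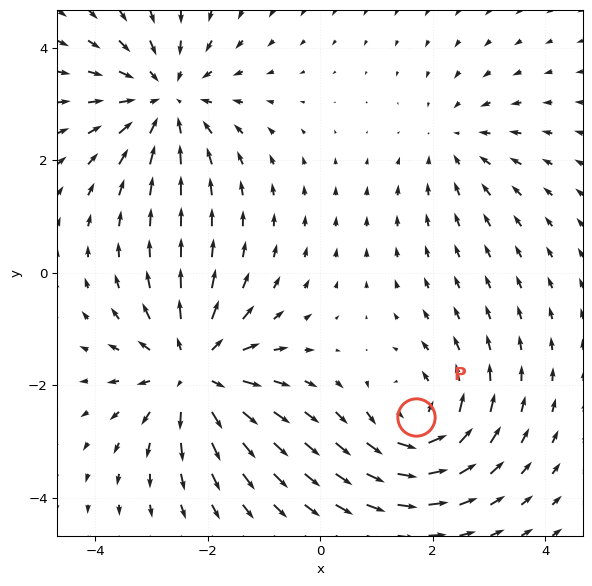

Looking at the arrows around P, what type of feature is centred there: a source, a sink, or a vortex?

vortex

At P (1.7, -2.6) the arrows circulate counterclockwise. Divergence ≈0, curl about +5 — near-zero divergence with nonzero curl is a vortex.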